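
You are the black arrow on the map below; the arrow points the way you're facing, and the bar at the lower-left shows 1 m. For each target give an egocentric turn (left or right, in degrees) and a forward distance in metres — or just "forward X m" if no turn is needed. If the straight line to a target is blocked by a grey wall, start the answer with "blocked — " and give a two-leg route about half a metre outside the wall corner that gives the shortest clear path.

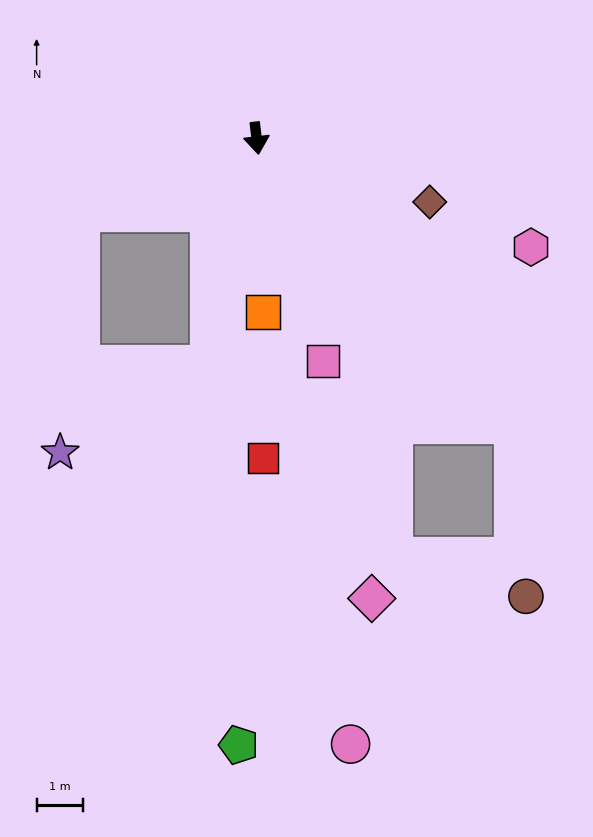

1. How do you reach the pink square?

turn left 10°, forward 5.0 m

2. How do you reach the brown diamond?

turn left 63°, forward 4.0 m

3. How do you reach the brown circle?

blocked — turn left 35°, forward 8.4 m, then turn right 38°, forward 3.7 m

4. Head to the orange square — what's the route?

turn right 4°, forward 3.8 m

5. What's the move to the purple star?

blocked — turn right 18°, forward 5.0 m, then turn right 48°, forward 3.8 m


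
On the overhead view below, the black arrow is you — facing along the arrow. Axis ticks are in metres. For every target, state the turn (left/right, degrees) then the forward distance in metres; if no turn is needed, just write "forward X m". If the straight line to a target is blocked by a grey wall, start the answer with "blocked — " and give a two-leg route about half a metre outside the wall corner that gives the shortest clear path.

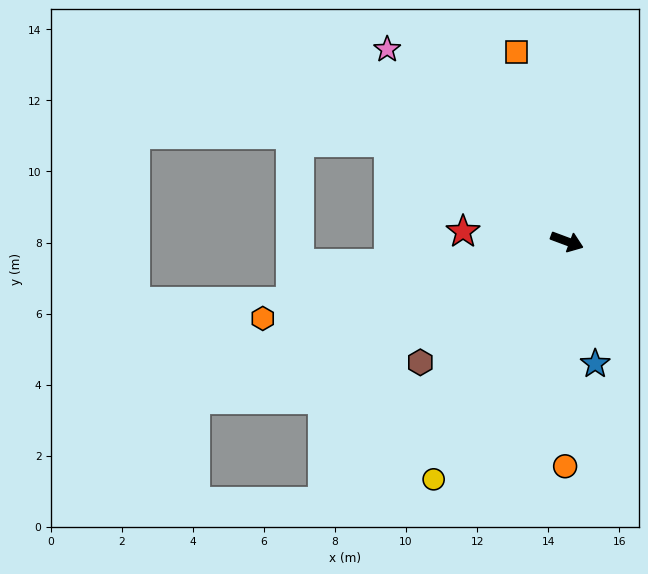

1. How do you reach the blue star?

turn right 57°, forward 3.5 m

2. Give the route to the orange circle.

turn right 70°, forward 6.3 m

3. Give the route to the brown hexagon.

turn right 120°, forward 5.4 m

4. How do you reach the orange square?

turn left 125°, forward 5.5 m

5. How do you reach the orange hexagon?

turn right 145°, forward 8.8 m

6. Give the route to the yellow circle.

turn right 99°, forward 7.7 m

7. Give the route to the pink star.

turn left 154°, forward 7.4 m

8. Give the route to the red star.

turn right 165°, forward 2.9 m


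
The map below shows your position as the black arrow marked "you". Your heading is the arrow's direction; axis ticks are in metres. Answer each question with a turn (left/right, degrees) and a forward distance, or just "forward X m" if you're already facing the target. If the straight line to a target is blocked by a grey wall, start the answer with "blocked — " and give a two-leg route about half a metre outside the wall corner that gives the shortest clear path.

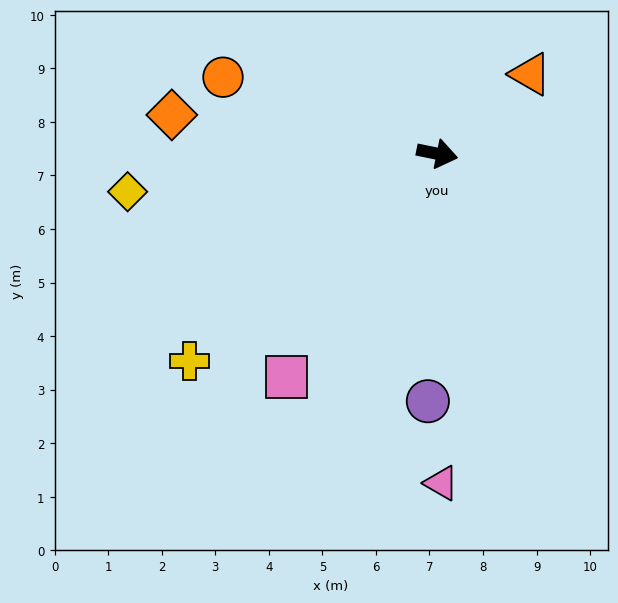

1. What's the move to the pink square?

turn right 113°, forward 5.0 m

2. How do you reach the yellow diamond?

turn right 162°, forward 5.8 m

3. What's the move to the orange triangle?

turn left 52°, forward 2.3 m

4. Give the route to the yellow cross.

turn right 129°, forward 6.0 m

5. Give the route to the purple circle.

turn right 81°, forward 4.6 m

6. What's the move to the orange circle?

turn left 172°, forward 4.2 m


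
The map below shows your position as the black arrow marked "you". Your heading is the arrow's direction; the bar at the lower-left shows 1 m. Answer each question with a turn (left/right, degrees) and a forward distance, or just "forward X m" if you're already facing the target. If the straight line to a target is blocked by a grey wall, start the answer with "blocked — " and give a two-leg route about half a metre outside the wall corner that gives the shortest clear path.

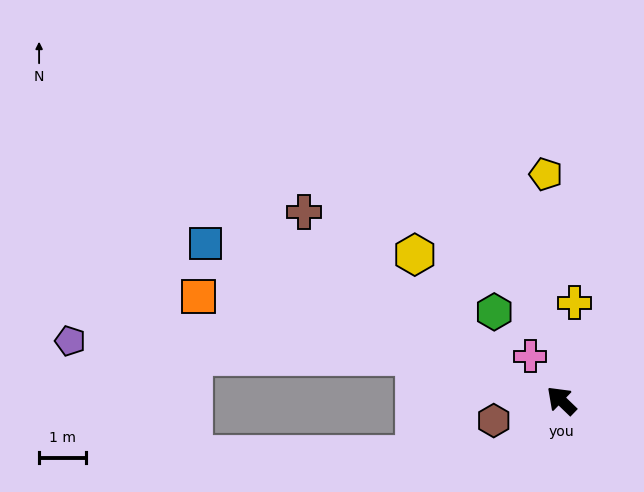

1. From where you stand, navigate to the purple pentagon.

blocked — turn left 27°, forward 3.3 m, then turn left 14°, forward 7.4 m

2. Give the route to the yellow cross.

turn right 54°, forward 2.1 m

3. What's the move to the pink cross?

turn right 11°, forward 1.2 m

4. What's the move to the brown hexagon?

turn left 60°, forward 1.5 m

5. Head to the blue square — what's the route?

turn left 20°, forward 8.3 m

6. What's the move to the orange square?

turn left 28°, forward 8.1 m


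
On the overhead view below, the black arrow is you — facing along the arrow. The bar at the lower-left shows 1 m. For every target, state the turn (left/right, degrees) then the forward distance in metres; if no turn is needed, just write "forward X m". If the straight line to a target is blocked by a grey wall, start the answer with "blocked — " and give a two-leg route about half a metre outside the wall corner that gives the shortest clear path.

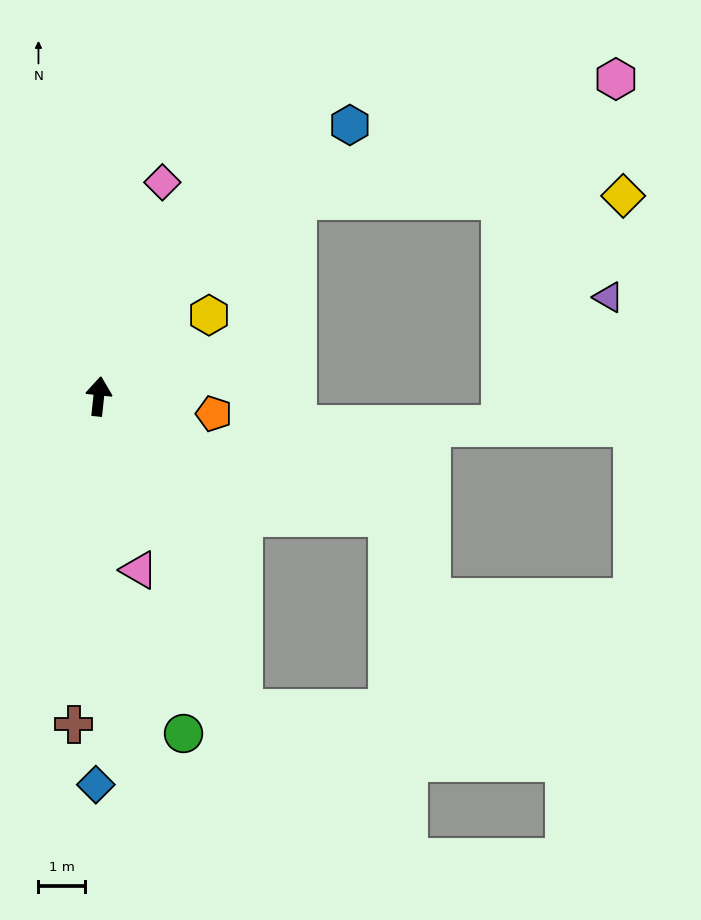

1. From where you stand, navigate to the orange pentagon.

turn right 92°, forward 2.5 m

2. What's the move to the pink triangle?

turn right 161°, forward 3.8 m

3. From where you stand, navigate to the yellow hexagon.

turn right 48°, forward 3.0 m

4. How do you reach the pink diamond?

turn right 10°, forward 4.8 m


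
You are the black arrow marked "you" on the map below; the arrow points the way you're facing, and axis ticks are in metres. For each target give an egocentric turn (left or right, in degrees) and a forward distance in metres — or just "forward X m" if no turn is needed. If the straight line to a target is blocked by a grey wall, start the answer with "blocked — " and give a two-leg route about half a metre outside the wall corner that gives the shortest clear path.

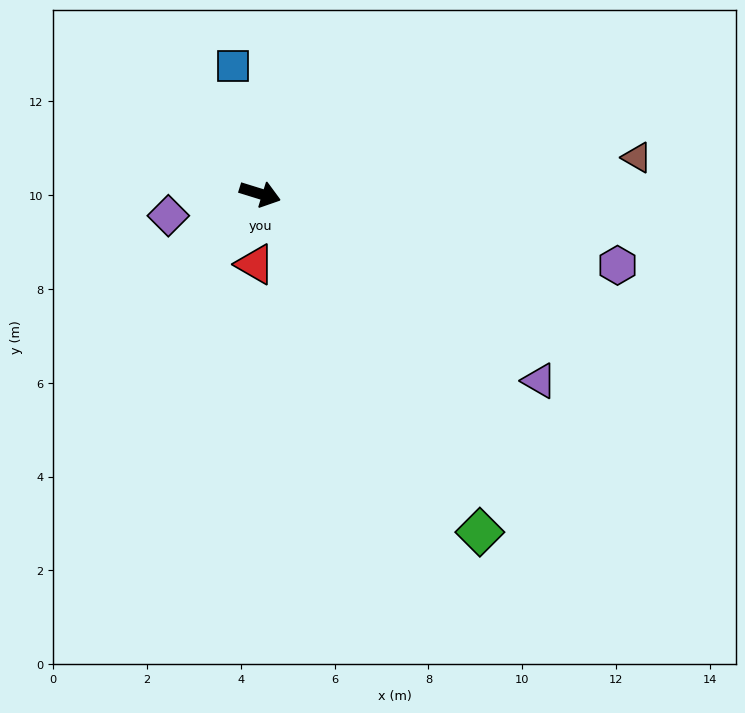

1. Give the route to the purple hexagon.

turn left 6°, forward 7.8 m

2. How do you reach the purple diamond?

turn right 149°, forward 2.0 m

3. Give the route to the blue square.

turn left 119°, forward 2.8 m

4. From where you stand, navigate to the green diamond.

turn right 40°, forward 8.6 m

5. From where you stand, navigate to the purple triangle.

turn right 17°, forward 7.2 m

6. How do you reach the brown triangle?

turn left 23°, forward 8.1 m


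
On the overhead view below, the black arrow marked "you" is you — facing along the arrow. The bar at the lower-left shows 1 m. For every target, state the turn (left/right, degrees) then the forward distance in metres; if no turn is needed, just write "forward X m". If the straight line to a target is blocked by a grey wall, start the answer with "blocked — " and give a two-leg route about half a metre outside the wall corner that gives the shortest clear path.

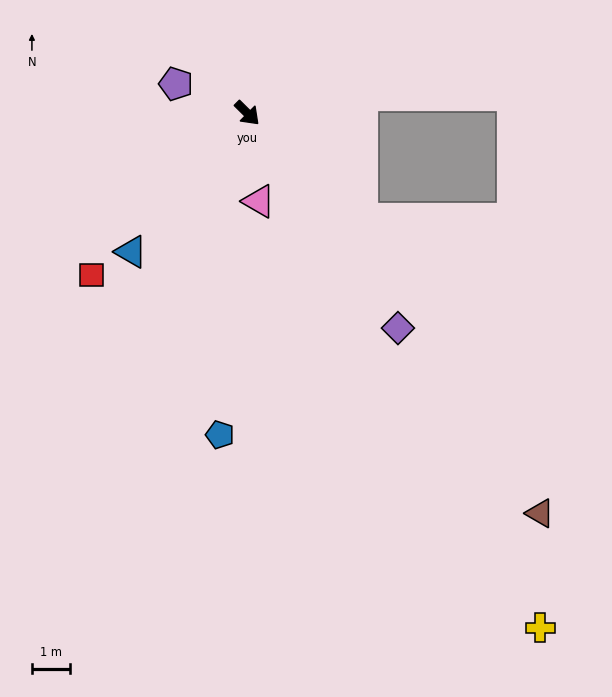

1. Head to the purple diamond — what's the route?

turn right 10°, forward 6.9 m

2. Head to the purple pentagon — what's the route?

turn right 158°, forward 2.0 m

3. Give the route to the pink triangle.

turn right 38°, forward 2.3 m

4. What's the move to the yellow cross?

turn right 16°, forward 15.7 m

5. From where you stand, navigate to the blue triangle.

turn right 85°, forward 4.8 m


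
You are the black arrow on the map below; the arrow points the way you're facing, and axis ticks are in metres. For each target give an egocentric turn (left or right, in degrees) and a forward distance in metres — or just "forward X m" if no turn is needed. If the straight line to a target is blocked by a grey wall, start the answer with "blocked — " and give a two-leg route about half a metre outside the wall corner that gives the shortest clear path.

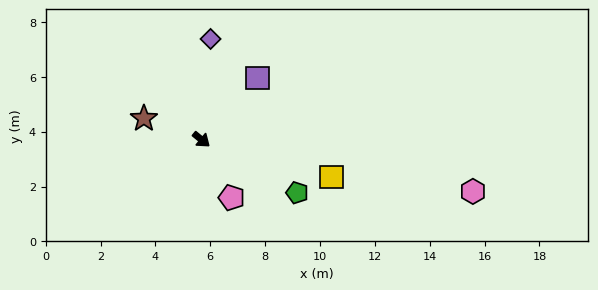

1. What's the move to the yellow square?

turn left 23°, forward 4.9 m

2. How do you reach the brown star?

turn right 161°, forward 2.2 m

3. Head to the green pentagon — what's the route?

turn left 10°, forward 4.0 m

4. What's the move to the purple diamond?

turn left 124°, forward 3.7 m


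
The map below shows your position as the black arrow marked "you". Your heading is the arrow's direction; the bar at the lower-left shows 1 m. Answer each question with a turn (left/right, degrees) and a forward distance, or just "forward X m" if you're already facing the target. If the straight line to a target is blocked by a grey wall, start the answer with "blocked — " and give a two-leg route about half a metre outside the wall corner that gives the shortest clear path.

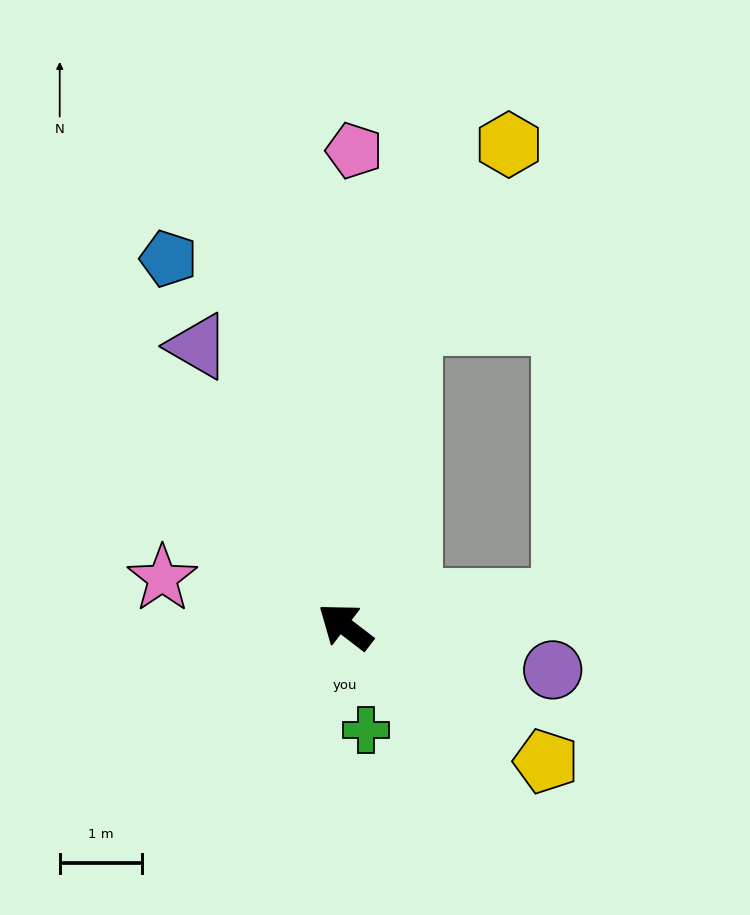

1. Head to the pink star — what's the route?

turn left 23°, forward 2.3 m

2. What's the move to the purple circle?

turn right 154°, forward 2.6 m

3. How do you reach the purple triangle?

turn right 25°, forward 3.9 m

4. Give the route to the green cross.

turn left 139°, forward 1.3 m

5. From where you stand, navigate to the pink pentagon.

turn right 54°, forward 5.8 m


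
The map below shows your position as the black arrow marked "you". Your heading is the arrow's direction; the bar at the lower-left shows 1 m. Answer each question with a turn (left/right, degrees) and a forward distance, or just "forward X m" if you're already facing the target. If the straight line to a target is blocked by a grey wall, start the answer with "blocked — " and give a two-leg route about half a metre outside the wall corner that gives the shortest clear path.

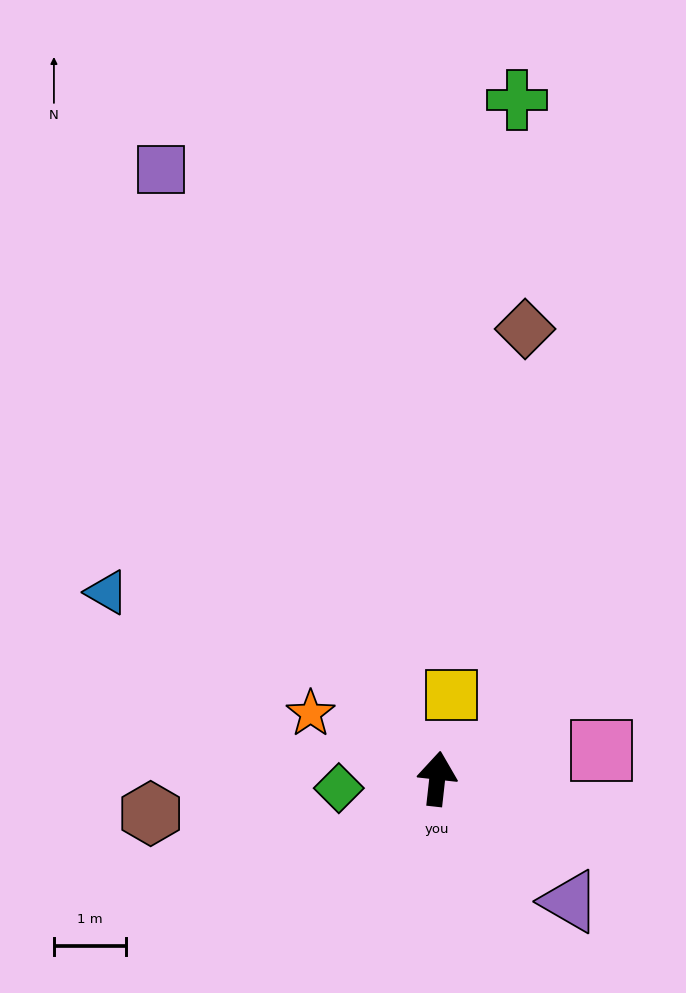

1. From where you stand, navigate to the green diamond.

turn left 102°, forward 1.4 m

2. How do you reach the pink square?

turn right 74°, forward 2.3 m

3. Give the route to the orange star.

turn left 69°, forward 2.0 m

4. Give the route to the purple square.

turn left 31°, forward 9.3 m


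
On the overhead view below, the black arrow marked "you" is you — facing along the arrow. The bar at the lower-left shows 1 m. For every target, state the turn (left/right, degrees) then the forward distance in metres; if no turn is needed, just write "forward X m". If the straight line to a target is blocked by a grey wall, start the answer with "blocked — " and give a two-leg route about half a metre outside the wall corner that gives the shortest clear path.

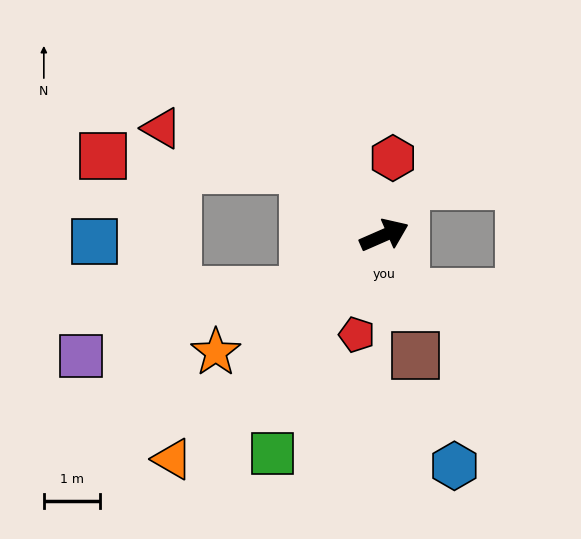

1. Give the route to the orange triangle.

turn right 157°, forward 5.5 m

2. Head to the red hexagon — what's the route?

turn left 60°, forward 1.4 m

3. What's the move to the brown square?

turn right 99°, forward 2.2 m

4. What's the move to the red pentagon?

turn right 129°, forward 1.8 m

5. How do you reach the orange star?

turn right 169°, forward 3.6 m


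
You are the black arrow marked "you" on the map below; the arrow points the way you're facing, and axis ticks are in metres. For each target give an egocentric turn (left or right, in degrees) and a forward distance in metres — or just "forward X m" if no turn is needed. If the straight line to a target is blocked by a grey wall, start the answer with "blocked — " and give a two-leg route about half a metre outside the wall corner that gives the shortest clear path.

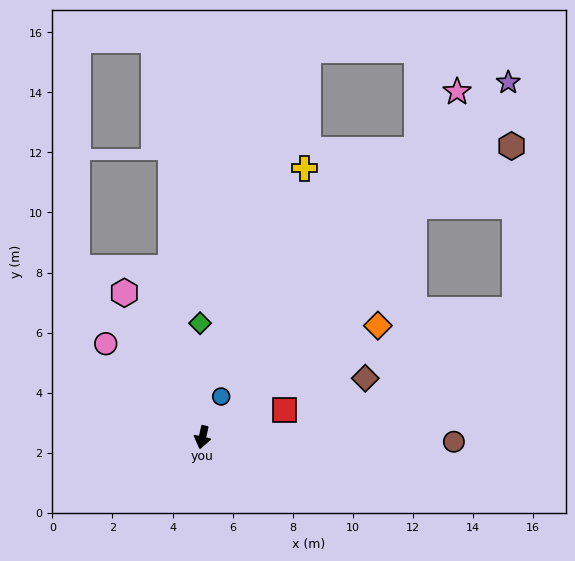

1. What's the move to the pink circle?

turn right 121°, forward 4.5 m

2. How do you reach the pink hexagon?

turn right 139°, forward 5.5 m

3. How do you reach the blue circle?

turn left 168°, forward 1.5 m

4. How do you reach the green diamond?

turn right 166°, forward 3.8 m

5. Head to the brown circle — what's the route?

turn left 102°, forward 8.4 m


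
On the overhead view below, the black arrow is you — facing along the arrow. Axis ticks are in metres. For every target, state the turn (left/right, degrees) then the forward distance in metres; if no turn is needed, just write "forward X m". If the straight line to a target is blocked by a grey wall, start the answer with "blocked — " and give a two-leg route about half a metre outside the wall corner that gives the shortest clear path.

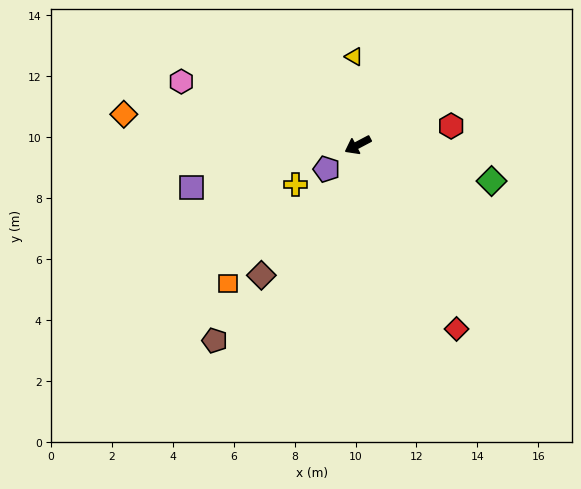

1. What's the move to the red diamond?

turn left 90°, forward 6.9 m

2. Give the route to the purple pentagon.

turn left 10°, forward 1.3 m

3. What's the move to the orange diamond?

turn right 35°, forward 7.8 m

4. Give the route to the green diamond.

turn left 137°, forward 4.6 m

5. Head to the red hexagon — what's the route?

turn left 164°, forward 3.1 m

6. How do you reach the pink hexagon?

turn right 48°, forward 6.2 m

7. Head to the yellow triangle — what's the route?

turn right 115°, forward 2.9 m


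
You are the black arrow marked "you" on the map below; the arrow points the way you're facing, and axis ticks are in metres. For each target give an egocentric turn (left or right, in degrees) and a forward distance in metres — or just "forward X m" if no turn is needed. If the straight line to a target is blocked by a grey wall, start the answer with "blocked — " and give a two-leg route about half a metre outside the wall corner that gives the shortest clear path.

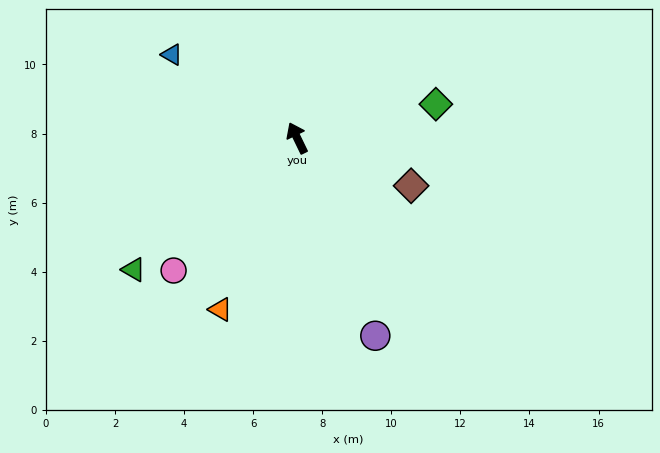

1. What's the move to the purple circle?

turn left 176°, forward 6.2 m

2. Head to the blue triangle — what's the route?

turn left 31°, forward 4.4 m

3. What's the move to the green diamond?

turn right 102°, forward 4.1 m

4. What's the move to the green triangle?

turn left 103°, forward 6.1 m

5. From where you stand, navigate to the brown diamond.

turn right 139°, forward 3.6 m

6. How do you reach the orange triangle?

turn left 130°, forward 5.4 m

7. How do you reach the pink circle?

turn left 111°, forward 5.2 m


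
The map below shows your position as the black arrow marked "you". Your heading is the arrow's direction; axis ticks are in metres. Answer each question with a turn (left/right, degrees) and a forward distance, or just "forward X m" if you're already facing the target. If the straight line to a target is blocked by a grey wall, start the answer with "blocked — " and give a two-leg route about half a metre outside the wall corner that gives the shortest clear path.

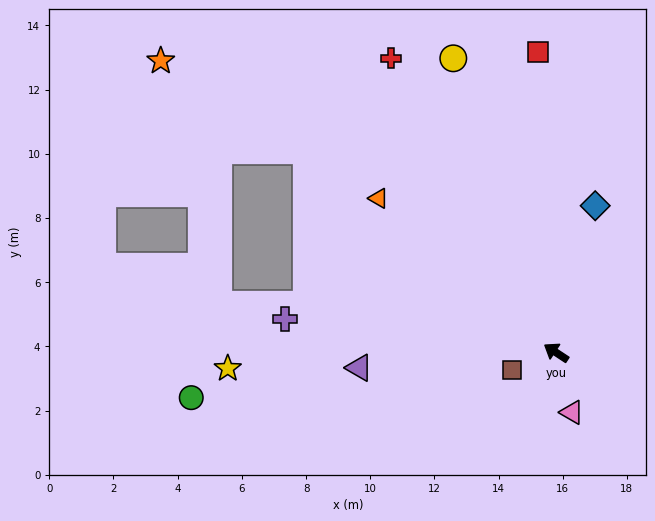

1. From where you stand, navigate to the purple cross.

turn left 26°, forward 8.5 m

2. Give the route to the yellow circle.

turn right 37°, forward 9.7 m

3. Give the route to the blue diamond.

turn right 72°, forward 4.7 m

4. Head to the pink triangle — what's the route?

turn left 138°, forward 1.9 m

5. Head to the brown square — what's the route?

turn left 55°, forward 1.5 m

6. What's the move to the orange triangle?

turn right 8°, forward 7.3 m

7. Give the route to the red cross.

turn right 27°, forward 10.5 m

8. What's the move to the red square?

turn right 53°, forward 9.4 m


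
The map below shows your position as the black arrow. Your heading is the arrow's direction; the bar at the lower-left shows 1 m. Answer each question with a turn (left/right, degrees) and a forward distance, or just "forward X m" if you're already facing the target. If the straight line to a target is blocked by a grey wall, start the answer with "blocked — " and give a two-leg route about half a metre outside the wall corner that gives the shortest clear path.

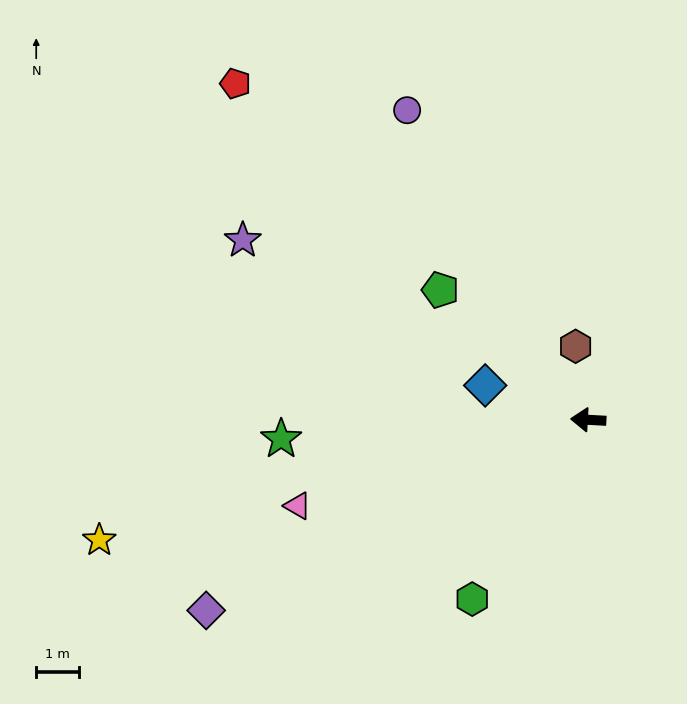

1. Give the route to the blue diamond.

turn right 15°, forward 2.5 m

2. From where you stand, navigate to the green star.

turn left 7°, forward 7.1 m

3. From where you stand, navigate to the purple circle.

turn right 57°, forward 8.3 m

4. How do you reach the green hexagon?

turn left 60°, forward 4.9 m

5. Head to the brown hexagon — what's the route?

turn right 77°, forward 1.7 m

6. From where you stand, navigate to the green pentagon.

turn right 38°, forward 4.6 m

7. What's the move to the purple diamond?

turn left 30°, forward 9.9 m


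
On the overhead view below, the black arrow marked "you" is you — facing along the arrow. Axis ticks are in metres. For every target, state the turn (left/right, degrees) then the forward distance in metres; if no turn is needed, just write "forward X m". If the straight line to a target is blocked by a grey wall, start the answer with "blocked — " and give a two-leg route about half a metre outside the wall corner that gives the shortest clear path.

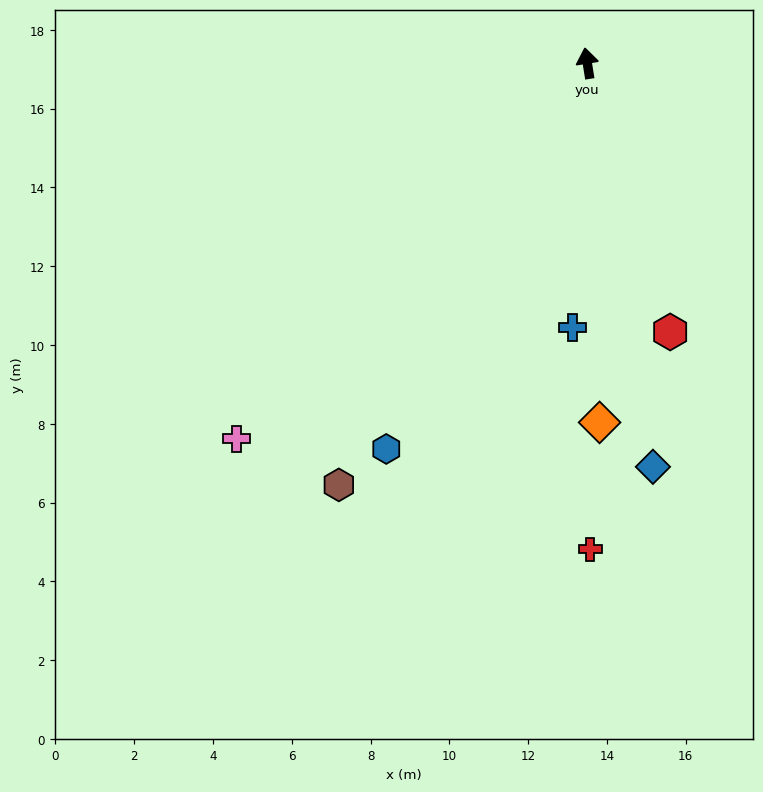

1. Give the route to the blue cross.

turn left 168°, forward 6.7 m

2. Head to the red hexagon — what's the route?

turn right 172°, forward 7.1 m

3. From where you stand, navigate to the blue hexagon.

turn left 143°, forward 11.0 m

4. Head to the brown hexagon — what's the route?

turn left 140°, forward 12.4 m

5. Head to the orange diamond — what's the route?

turn left 173°, forward 9.1 m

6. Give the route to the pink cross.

turn left 128°, forward 13.0 m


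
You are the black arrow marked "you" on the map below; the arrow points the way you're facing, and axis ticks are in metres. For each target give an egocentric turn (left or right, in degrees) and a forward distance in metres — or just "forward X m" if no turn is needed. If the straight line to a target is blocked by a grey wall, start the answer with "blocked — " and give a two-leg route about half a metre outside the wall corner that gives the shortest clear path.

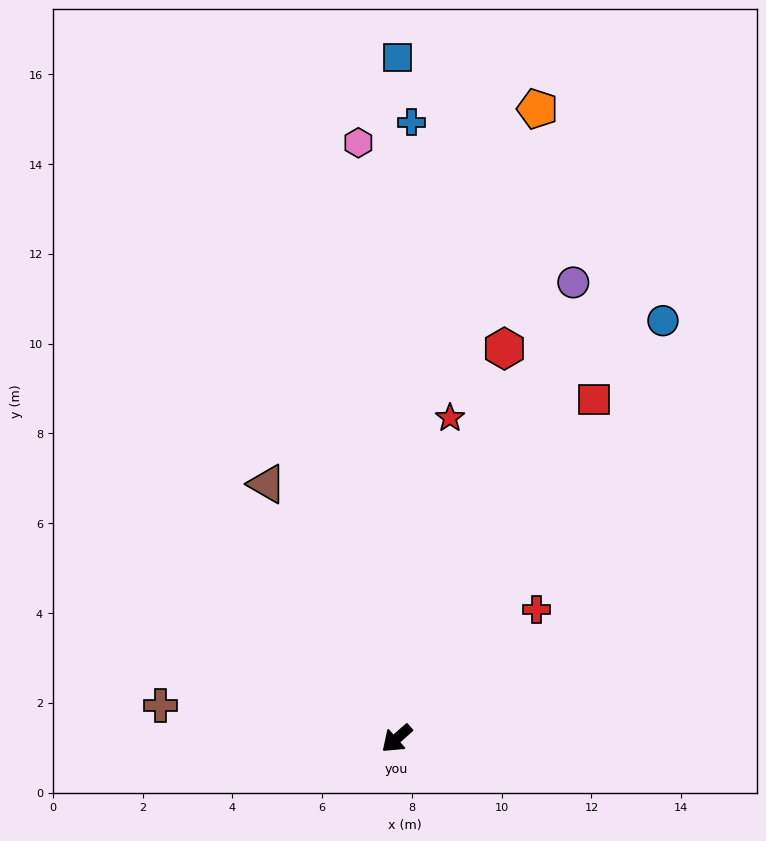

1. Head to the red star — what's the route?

turn right 141°, forward 7.2 m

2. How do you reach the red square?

turn right 162°, forward 8.7 m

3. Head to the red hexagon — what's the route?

turn right 147°, forward 9.0 m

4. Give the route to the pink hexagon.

turn right 128°, forward 13.3 m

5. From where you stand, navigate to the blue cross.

turn right 133°, forward 13.7 m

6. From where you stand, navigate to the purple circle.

turn right 153°, forward 10.9 m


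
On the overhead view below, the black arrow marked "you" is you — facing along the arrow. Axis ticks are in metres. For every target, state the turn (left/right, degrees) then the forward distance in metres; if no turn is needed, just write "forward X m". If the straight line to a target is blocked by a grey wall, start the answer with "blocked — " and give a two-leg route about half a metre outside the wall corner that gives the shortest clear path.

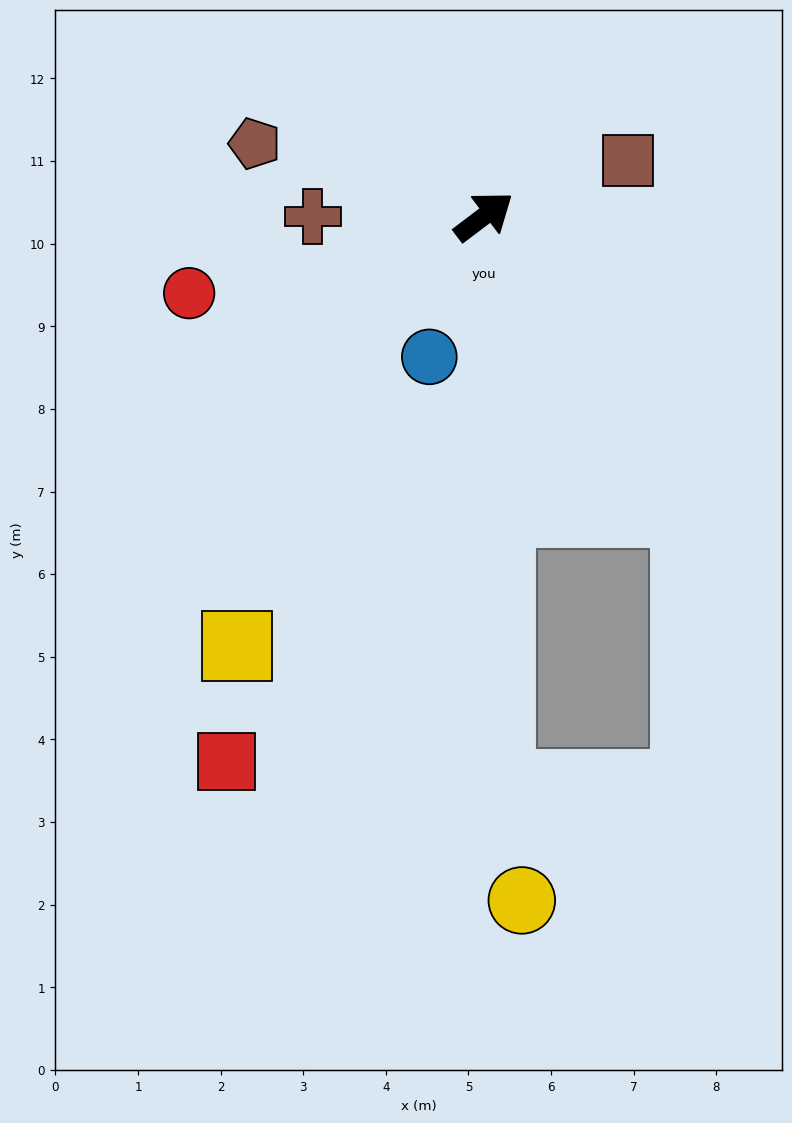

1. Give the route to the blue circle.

turn right 148°, forward 1.8 m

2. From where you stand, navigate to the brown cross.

turn left 143°, forward 2.1 m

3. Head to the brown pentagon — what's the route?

turn left 125°, forward 2.9 m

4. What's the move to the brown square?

turn right 16°, forward 1.9 m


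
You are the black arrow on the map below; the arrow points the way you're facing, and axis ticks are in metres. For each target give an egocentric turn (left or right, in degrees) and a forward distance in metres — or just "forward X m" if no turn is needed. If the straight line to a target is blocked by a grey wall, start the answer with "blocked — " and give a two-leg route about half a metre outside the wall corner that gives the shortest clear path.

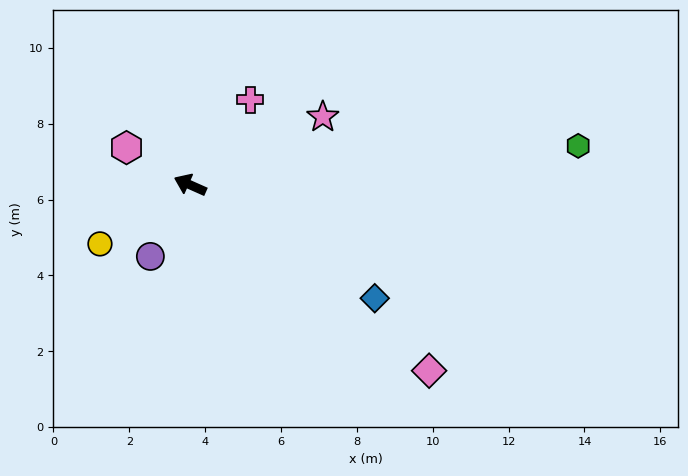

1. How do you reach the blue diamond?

turn left 172°, forward 5.7 m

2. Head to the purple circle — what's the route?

turn left 85°, forward 2.2 m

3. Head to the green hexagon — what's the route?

turn right 150°, forward 10.3 m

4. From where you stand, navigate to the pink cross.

turn right 101°, forward 2.7 m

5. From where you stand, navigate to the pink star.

turn right 129°, forward 3.9 m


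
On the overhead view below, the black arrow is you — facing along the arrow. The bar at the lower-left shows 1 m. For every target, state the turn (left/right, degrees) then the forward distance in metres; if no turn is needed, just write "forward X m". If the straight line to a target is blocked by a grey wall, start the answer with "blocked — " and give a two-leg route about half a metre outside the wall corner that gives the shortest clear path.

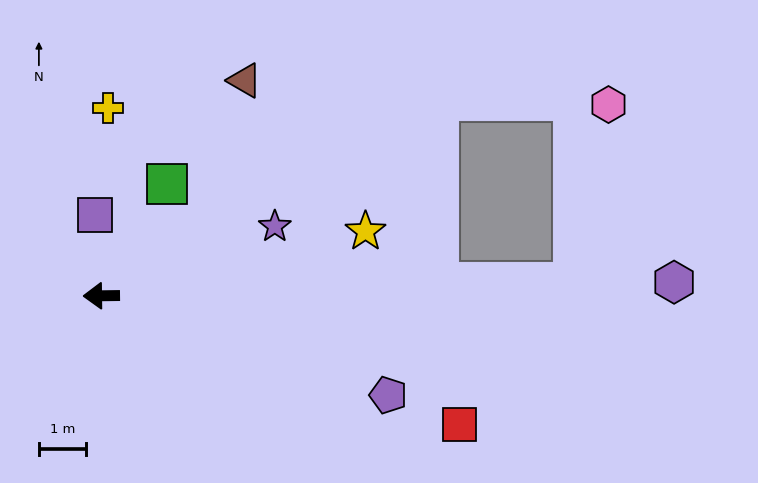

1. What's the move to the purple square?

turn right 86°, forward 1.7 m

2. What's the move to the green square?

turn right 121°, forward 2.7 m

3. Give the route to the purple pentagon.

turn left 160°, forward 6.4 m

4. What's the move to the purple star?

turn right 159°, forward 4.0 m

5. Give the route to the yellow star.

turn right 167°, forward 5.8 m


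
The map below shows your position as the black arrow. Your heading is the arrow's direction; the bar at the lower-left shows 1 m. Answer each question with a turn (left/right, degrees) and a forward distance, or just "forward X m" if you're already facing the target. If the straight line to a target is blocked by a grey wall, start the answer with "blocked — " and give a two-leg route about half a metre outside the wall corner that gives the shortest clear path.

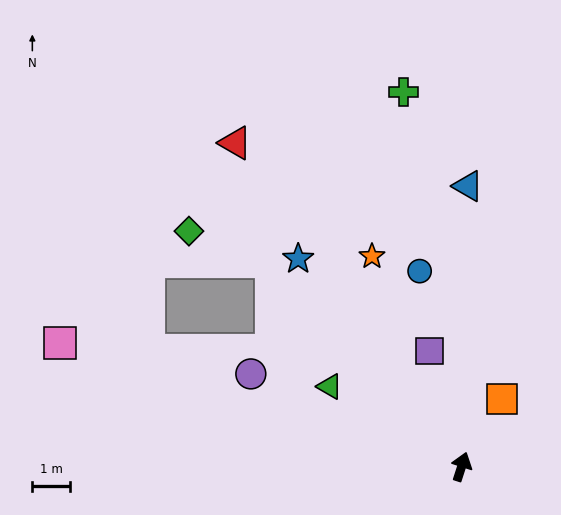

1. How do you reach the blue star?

turn left 56°, forward 6.9 m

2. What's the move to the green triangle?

turn left 77°, forward 4.1 m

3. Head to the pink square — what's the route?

turn left 91°, forward 11.0 m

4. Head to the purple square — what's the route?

turn left 33°, forward 3.2 m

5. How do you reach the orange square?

turn right 13°, forward 2.1 m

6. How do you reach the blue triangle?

turn left 17°, forward 7.4 m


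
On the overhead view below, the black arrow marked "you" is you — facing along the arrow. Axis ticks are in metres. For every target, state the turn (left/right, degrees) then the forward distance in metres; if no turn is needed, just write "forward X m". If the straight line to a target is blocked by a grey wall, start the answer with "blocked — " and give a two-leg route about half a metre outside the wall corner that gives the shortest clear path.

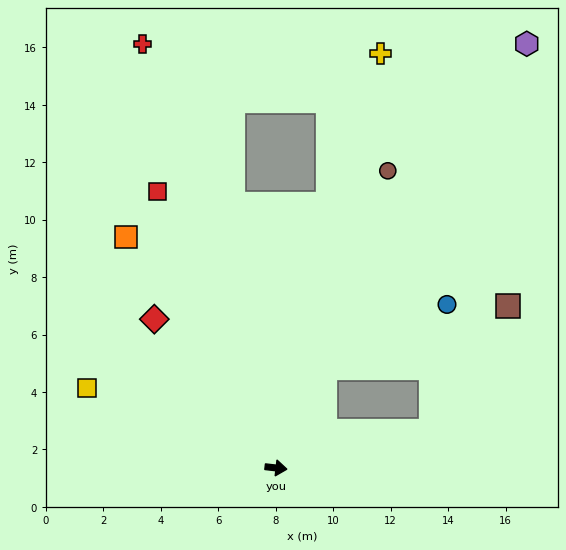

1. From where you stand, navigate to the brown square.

blocked — turn left 70°, forward 3.9 m, then turn right 45°, forward 6.7 m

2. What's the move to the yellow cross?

turn left 82°, forward 14.9 m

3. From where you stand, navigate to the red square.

turn left 120°, forward 10.5 m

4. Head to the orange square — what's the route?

turn left 130°, forward 9.6 m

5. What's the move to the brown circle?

turn left 76°, forward 11.1 m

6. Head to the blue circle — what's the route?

blocked — turn left 70°, forward 3.9 m, then turn right 36°, forward 4.8 m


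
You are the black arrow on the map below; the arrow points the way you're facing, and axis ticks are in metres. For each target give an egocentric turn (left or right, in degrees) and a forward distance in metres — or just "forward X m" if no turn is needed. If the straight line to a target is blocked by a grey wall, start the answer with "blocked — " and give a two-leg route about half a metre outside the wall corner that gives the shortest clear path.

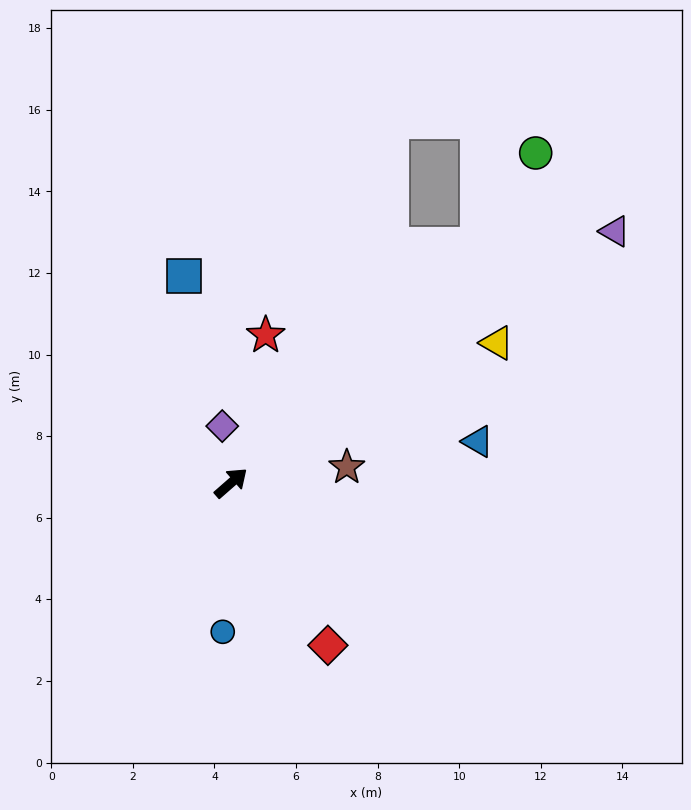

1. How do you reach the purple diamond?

turn left 58°, forward 1.4 m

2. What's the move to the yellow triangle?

turn right 13°, forward 7.4 m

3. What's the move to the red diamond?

turn right 100°, forward 4.6 m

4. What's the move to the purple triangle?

turn right 8°, forward 11.2 m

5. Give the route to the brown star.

turn right 33°, forward 2.9 m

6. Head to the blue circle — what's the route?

turn right 134°, forward 3.7 m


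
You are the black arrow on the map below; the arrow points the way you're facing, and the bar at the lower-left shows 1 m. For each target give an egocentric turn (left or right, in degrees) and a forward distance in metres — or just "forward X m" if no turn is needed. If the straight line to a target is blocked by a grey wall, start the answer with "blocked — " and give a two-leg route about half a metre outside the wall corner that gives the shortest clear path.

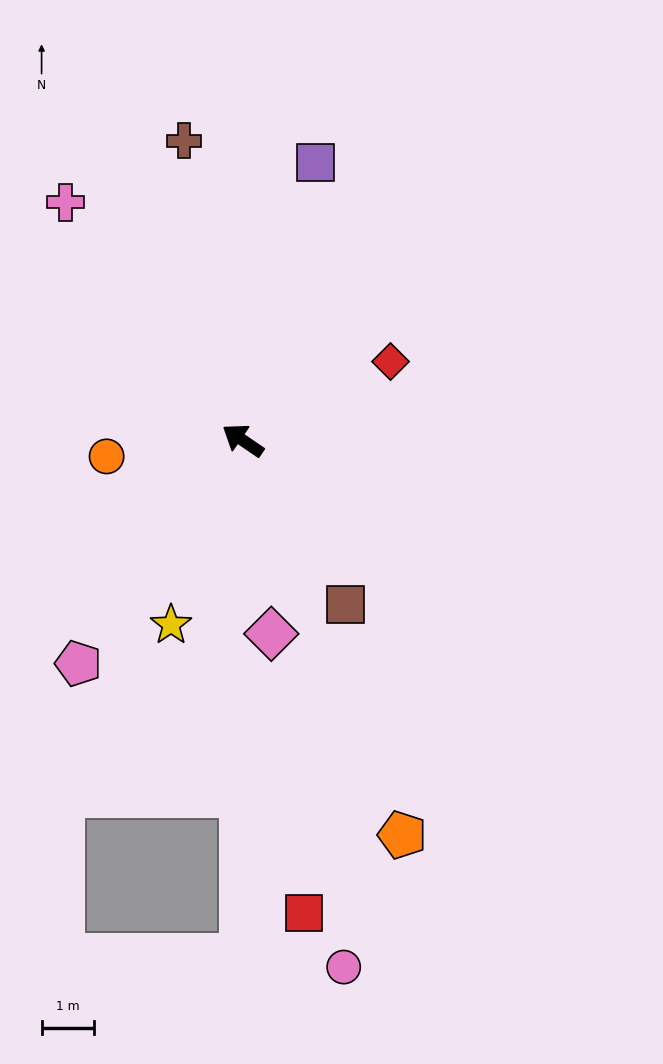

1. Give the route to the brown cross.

turn right 45°, forward 5.8 m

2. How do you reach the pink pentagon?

turn left 88°, forward 5.2 m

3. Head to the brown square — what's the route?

turn left 156°, forward 3.7 m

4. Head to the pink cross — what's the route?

turn right 19°, forward 5.6 m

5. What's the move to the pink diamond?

turn left 133°, forward 3.7 m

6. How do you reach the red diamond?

turn right 118°, forward 3.2 m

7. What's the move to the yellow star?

turn left 103°, forward 3.7 m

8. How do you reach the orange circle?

turn left 41°, forward 2.6 m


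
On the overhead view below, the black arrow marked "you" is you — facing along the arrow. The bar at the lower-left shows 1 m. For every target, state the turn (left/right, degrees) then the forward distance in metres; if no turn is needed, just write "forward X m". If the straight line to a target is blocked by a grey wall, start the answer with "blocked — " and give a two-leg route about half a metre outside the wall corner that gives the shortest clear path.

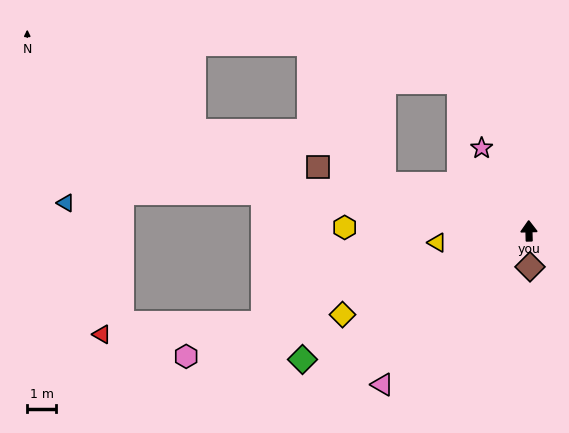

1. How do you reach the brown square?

turn left 72°, forward 7.7 m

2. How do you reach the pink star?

turn left 28°, forward 3.3 m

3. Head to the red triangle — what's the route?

blocked — turn left 108°, forward 9.8 m, then turn right 16°, forward 5.6 m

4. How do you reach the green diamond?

turn left 118°, forward 9.0 m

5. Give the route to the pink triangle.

turn left 135°, forward 7.4 m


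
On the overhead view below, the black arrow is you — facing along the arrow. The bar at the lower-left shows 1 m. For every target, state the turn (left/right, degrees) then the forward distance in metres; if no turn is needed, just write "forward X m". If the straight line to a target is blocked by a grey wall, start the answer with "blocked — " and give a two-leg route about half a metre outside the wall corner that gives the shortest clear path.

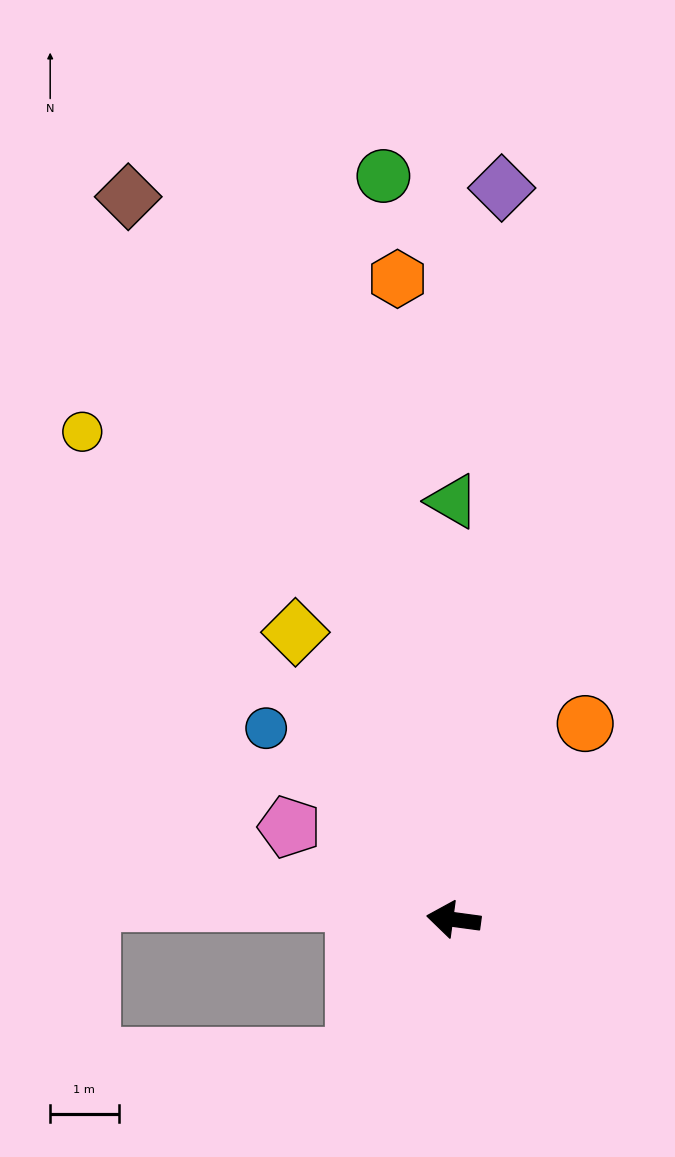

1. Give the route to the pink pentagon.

turn right 22°, forward 2.8 m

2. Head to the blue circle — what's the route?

turn right 38°, forward 3.9 m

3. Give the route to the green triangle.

turn right 82°, forward 6.1 m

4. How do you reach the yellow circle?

turn right 45°, forward 9.0 m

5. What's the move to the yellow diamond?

turn right 53°, forward 4.8 m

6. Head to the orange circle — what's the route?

turn right 116°, forward 3.4 m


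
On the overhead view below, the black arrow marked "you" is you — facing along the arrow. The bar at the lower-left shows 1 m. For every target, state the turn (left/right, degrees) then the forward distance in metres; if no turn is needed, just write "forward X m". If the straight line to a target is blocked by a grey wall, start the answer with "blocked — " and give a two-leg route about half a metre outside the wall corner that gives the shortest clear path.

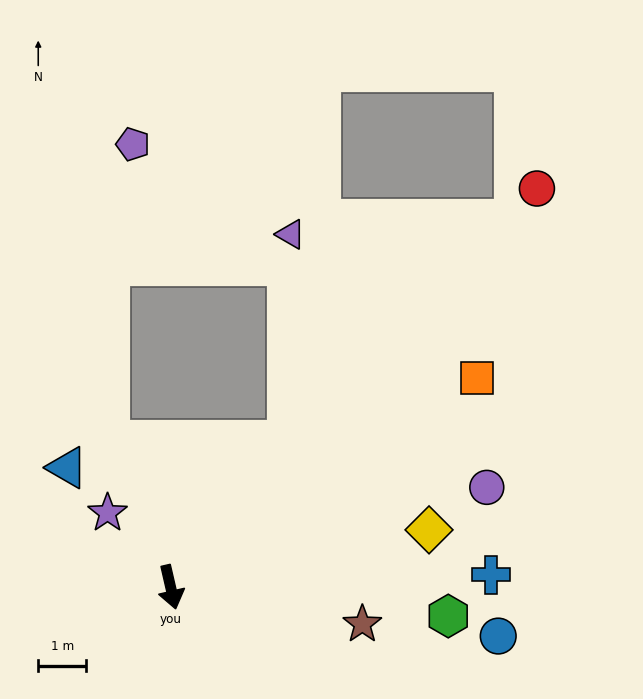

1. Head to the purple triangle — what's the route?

blocked — turn left 128°, forward 3.9 m, then turn left 38°, forward 4.3 m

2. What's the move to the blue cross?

turn left 79°, forward 6.7 m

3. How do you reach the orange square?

turn left 111°, forward 7.8 m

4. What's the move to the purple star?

turn right 153°, forward 2.0 m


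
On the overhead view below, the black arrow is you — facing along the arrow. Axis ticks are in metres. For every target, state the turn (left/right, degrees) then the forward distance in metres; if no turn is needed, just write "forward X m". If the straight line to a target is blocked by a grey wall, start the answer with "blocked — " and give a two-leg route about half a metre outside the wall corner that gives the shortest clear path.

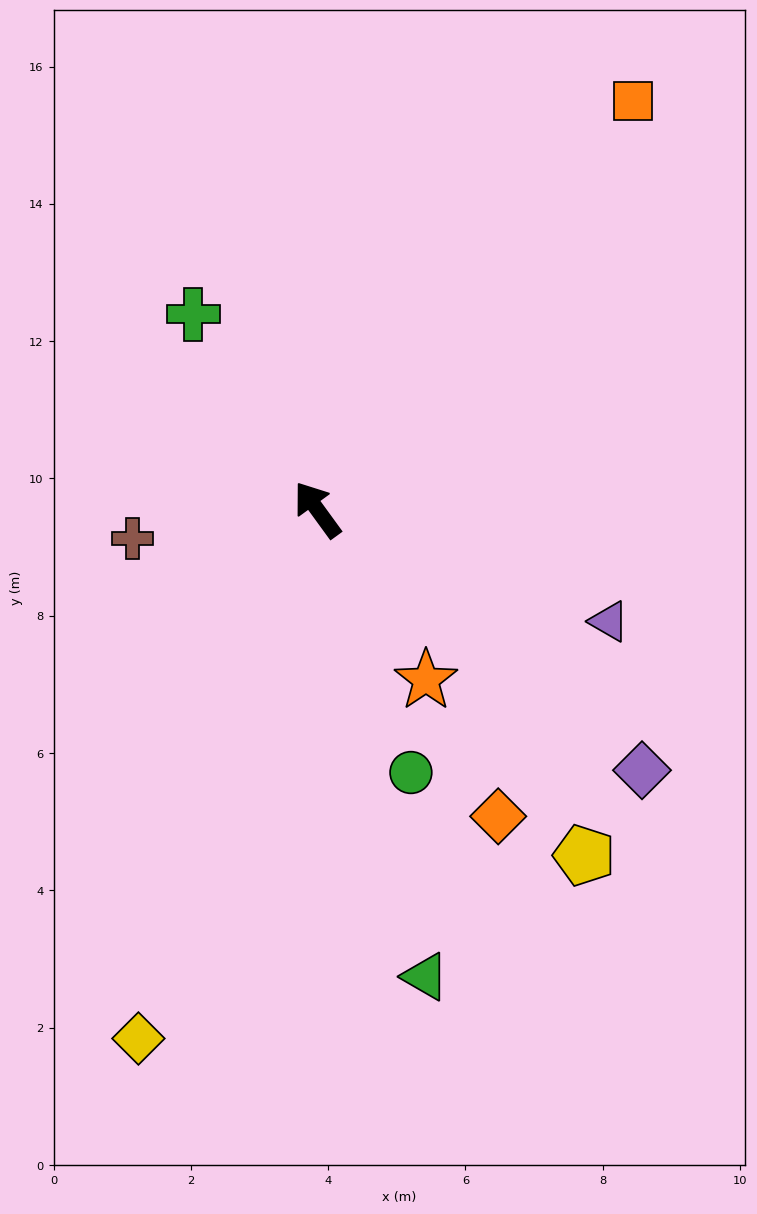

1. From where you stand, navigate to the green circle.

turn left 164°, forward 4.1 m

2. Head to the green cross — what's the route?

turn right 4°, forward 3.4 m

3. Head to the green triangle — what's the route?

turn left 157°, forward 7.0 m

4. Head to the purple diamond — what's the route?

turn right 165°, forward 6.1 m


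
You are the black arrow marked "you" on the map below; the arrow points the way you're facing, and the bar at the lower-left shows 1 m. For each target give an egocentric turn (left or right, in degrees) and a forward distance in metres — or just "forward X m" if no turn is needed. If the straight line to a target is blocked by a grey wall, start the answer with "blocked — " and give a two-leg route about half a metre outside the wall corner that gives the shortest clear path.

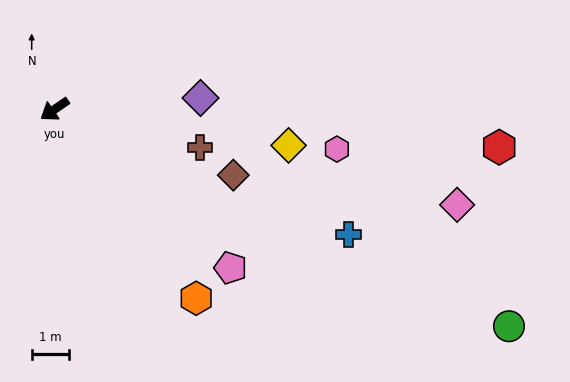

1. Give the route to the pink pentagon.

turn left 104°, forward 6.3 m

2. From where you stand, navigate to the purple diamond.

turn left 150°, forward 3.9 m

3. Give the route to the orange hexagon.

turn left 92°, forward 6.3 m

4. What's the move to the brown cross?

turn left 131°, forward 4.0 m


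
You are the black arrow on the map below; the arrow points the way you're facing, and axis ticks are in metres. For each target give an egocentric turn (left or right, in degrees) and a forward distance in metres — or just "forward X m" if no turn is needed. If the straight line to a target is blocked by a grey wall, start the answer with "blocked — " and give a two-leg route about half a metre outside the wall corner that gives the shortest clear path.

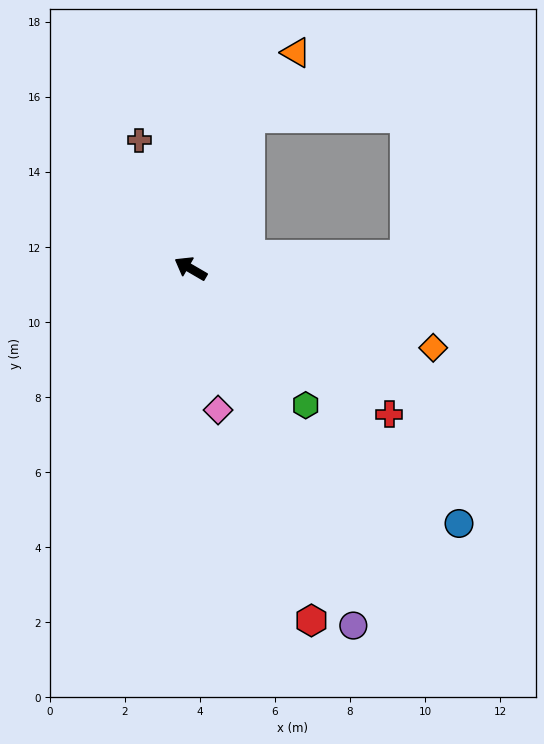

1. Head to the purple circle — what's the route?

turn left 145°, forward 10.5 m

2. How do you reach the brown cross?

turn right 38°, forward 3.7 m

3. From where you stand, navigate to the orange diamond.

turn right 168°, forward 6.8 m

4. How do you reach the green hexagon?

turn left 160°, forward 4.8 m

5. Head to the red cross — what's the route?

turn left 174°, forward 6.6 m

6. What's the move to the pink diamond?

turn left 131°, forward 3.8 m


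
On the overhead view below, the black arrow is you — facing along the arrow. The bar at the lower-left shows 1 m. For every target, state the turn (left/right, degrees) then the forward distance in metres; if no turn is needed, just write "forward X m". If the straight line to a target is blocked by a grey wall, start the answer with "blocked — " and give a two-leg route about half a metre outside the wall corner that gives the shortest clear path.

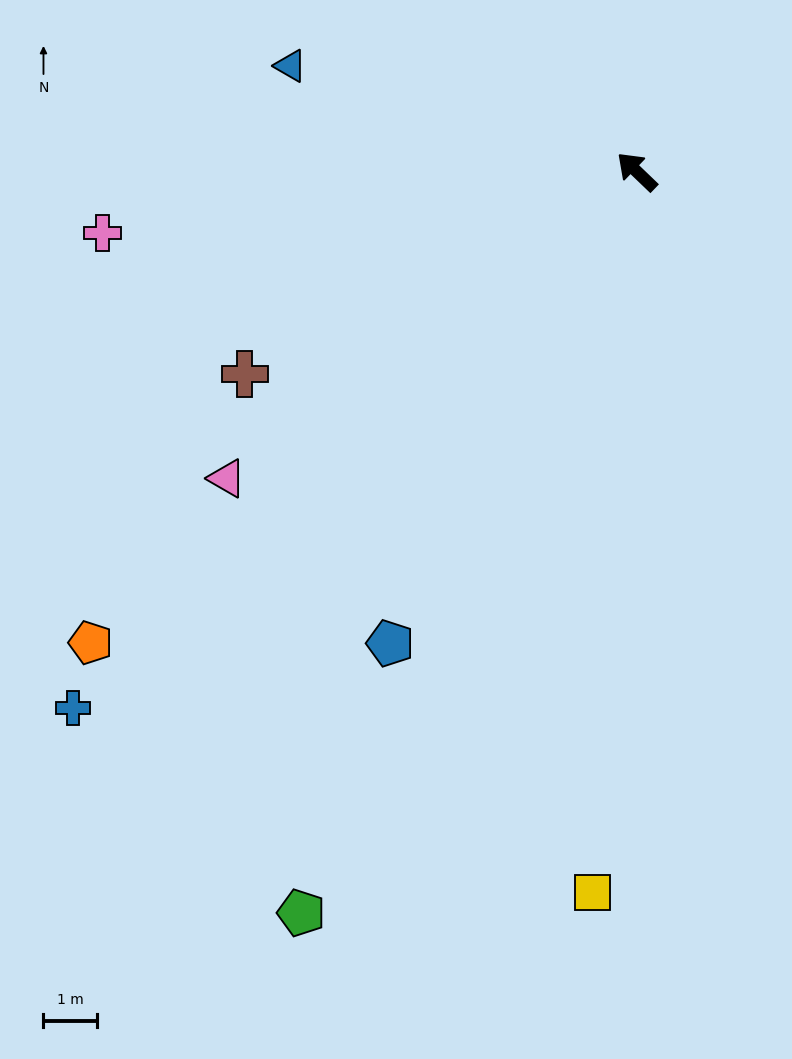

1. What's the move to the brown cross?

turn left 71°, forward 8.2 m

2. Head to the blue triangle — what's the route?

turn left 27°, forward 6.7 m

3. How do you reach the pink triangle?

turn left 81°, forward 9.5 m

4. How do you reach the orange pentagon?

turn left 85°, forward 13.4 m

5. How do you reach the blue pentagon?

turn left 106°, forward 9.9 m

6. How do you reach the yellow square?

turn left 130°, forward 13.4 m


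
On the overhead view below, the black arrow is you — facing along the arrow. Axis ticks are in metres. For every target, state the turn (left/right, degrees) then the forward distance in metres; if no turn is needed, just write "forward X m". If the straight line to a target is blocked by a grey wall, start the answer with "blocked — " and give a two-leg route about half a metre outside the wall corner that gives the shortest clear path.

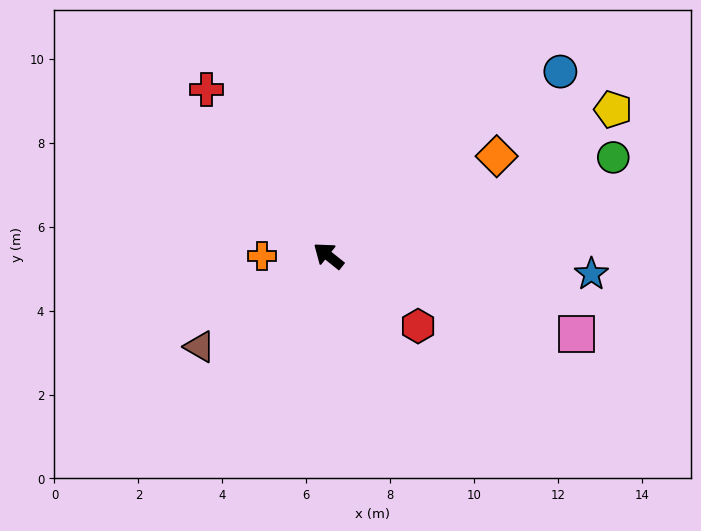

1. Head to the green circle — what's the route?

turn right 122°, forward 7.2 m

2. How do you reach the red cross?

turn right 15°, forward 4.9 m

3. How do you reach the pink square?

turn right 159°, forward 6.2 m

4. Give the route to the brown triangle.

turn left 74°, forward 3.8 m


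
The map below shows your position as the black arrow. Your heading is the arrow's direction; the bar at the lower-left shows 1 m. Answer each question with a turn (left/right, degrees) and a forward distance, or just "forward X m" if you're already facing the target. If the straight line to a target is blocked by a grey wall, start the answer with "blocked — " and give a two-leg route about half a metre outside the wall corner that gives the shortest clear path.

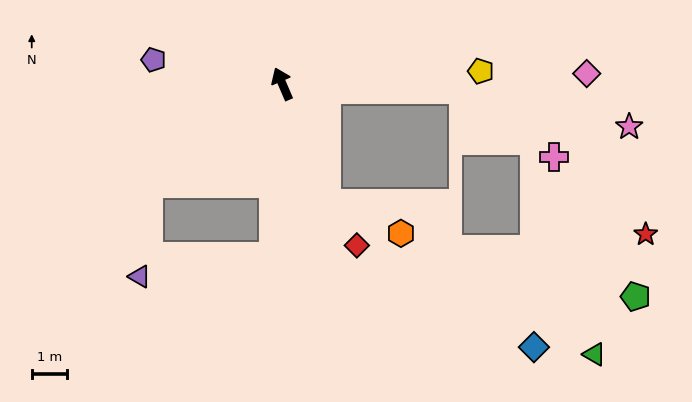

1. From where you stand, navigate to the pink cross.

blocked — turn right 115°, forward 5.1 m, then turn right 35°, forward 3.2 m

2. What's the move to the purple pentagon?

turn left 56°, forward 3.7 m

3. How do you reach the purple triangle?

blocked — turn left 103°, forward 4.7 m, then turn left 49°, forward 2.7 m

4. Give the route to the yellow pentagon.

turn right 110°, forward 5.6 m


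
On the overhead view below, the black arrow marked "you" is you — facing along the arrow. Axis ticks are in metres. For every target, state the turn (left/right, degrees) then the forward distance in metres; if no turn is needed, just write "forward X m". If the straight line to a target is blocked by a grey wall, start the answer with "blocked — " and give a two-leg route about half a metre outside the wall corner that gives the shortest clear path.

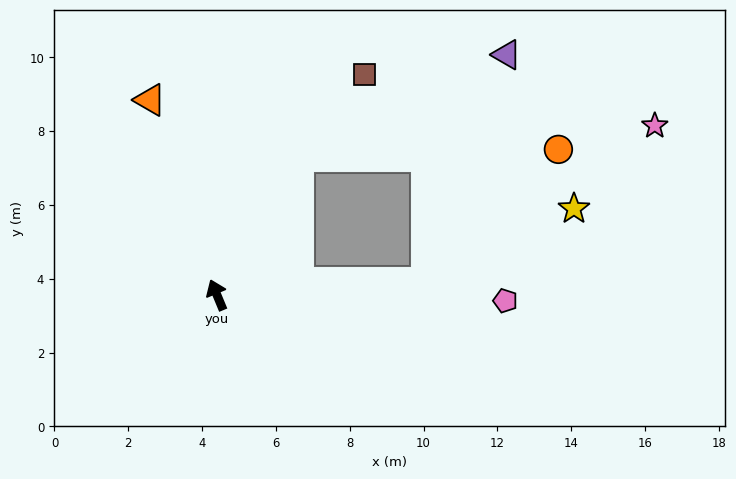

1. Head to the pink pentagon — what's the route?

turn right 114°, forward 7.8 m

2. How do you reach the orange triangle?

turn right 4°, forward 5.6 m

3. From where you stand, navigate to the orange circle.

blocked — turn right 109°, forward 5.7 m, then turn left 42°, forward 5.1 m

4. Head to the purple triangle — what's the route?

blocked — turn right 53°, forward 4.4 m, then turn right 33°, forward 6.3 m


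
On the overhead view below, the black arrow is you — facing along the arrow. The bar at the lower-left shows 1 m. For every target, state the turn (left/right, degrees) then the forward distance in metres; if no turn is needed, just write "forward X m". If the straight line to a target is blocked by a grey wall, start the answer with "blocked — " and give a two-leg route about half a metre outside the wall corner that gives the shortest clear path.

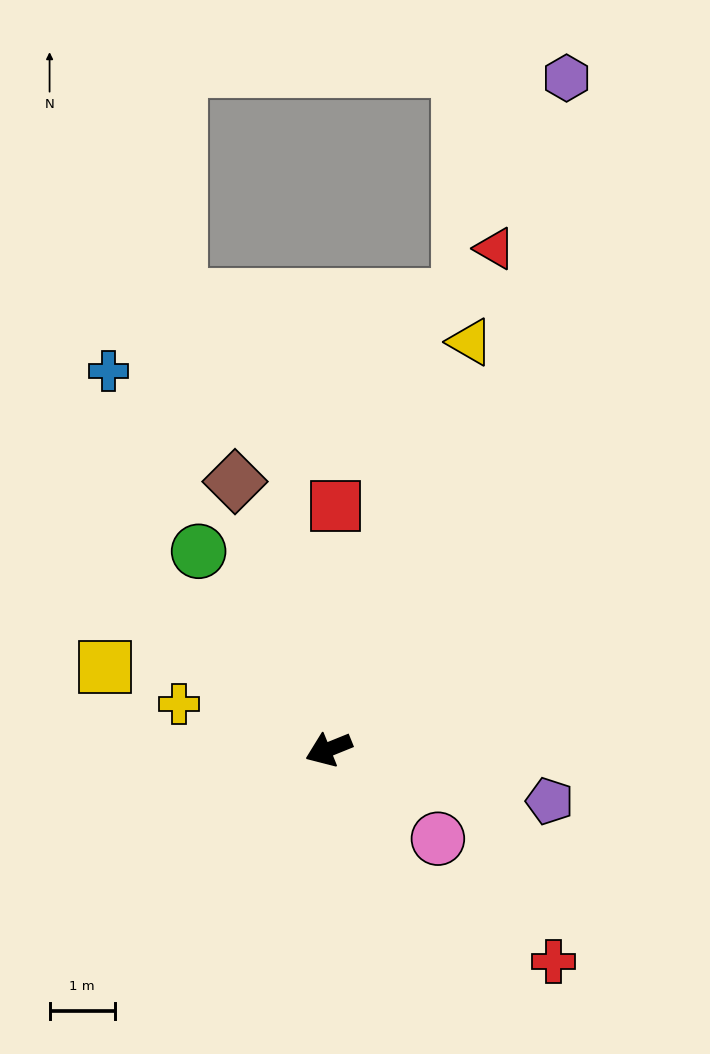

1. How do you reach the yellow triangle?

turn right 131°, forward 6.6 m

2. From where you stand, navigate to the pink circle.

turn left 119°, forward 2.2 m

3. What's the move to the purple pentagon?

turn left 145°, forward 3.5 m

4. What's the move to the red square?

turn right 114°, forward 3.7 m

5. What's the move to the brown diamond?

turn right 93°, forward 4.4 m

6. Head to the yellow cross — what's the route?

turn right 39°, forward 2.4 m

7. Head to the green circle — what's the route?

turn right 79°, forward 3.6 m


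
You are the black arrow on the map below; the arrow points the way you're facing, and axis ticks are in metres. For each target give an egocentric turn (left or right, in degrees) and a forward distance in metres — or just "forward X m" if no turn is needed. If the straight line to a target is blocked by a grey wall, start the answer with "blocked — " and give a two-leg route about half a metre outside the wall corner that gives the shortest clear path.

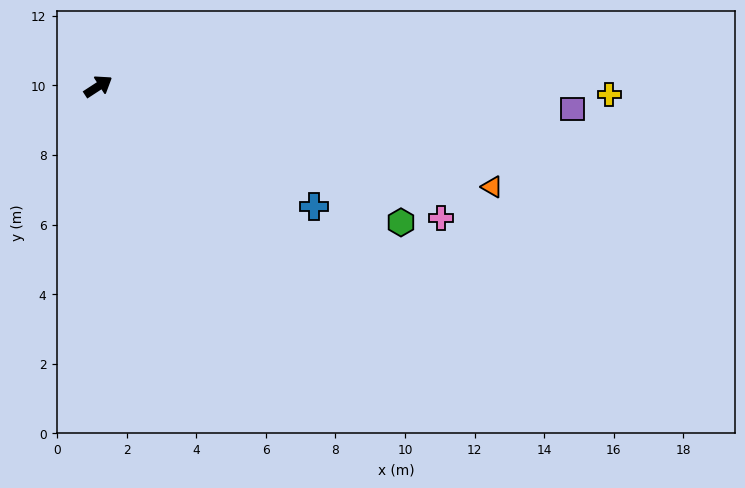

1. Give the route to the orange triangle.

turn right 47°, forward 11.7 m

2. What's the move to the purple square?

turn right 36°, forward 13.6 m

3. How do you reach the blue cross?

turn right 62°, forward 7.1 m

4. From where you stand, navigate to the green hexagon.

turn right 57°, forward 9.5 m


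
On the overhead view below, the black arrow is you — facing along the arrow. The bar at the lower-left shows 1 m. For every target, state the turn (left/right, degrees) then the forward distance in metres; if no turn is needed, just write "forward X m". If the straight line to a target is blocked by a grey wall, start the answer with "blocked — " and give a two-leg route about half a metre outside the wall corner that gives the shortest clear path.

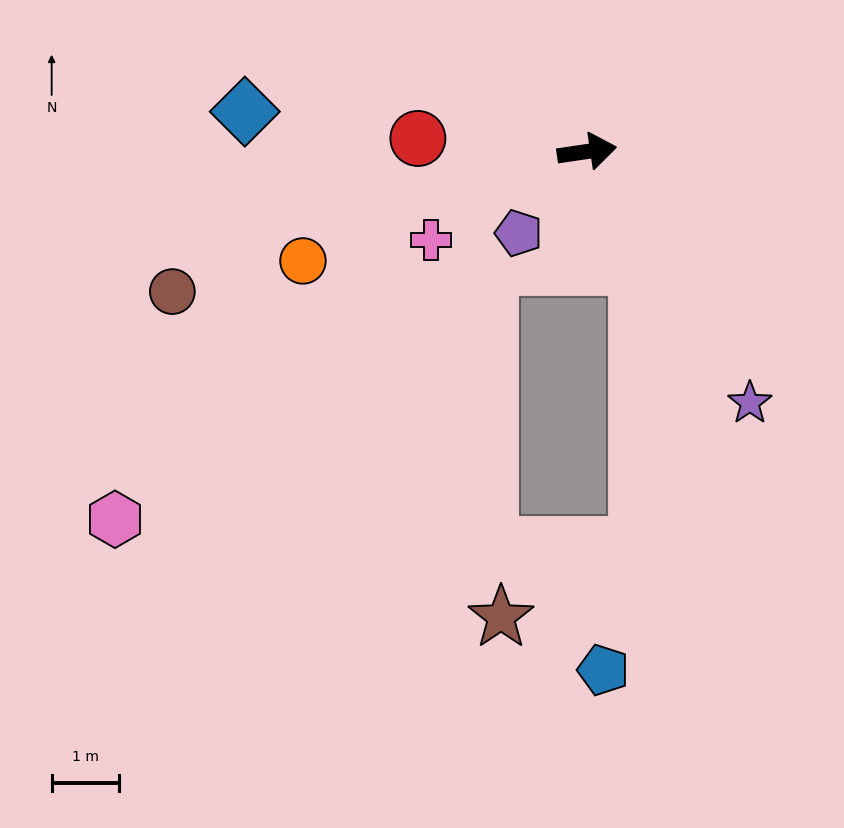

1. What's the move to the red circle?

turn left 167°, forward 2.5 m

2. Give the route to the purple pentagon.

turn right 138°, forward 1.6 m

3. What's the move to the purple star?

turn right 65°, forward 4.4 m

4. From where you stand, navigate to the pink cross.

turn right 159°, forward 2.7 m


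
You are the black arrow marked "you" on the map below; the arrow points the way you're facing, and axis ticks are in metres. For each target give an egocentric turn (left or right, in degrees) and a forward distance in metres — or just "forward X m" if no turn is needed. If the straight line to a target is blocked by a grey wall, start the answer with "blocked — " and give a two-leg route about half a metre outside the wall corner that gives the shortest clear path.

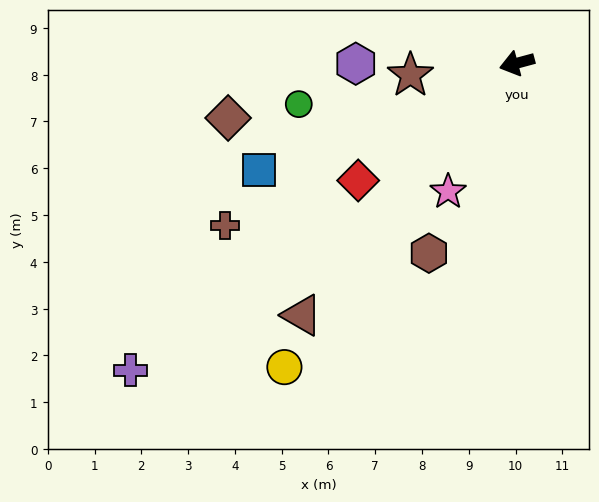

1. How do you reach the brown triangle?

turn left 34°, forward 7.1 m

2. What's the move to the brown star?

turn right 9°, forward 2.3 m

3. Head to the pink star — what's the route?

turn left 47°, forward 3.1 m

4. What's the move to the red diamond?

turn left 21°, forward 4.2 m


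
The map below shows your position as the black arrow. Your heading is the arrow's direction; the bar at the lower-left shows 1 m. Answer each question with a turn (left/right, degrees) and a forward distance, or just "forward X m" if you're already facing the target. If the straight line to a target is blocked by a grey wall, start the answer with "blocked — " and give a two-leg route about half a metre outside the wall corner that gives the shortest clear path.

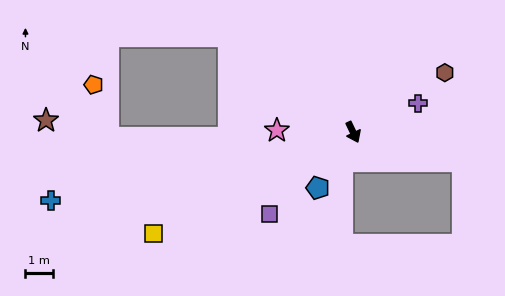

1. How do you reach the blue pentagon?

turn right 58°, forward 2.4 m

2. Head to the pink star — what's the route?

turn right 117°, forward 2.8 m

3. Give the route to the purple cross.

turn left 88°, forward 2.6 m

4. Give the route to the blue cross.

turn right 103°, forward 11.4 m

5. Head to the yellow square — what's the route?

turn right 89°, forward 8.2 m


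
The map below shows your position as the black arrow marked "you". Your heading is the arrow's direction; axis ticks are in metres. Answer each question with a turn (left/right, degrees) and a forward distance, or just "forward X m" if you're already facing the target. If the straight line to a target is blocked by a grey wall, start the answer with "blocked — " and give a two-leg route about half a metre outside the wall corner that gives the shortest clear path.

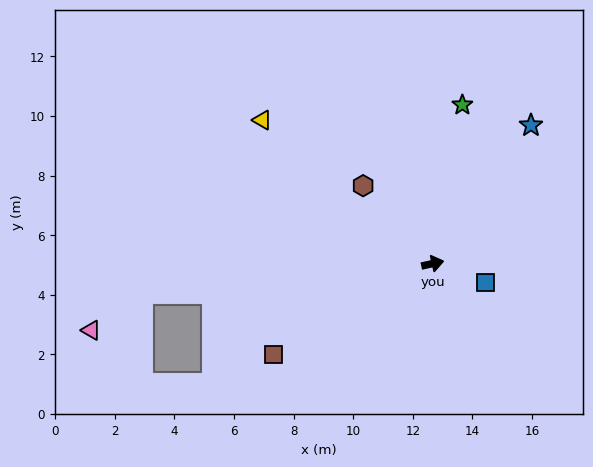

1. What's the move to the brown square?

turn right 163°, forward 6.1 m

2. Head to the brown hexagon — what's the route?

turn left 119°, forward 3.5 m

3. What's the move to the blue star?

turn left 42°, forward 5.7 m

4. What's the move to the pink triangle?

blocked — turn left 173°, forward 9.8 m, then turn left 32°, forward 2.1 m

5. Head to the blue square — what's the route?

turn right 32°, forward 1.9 m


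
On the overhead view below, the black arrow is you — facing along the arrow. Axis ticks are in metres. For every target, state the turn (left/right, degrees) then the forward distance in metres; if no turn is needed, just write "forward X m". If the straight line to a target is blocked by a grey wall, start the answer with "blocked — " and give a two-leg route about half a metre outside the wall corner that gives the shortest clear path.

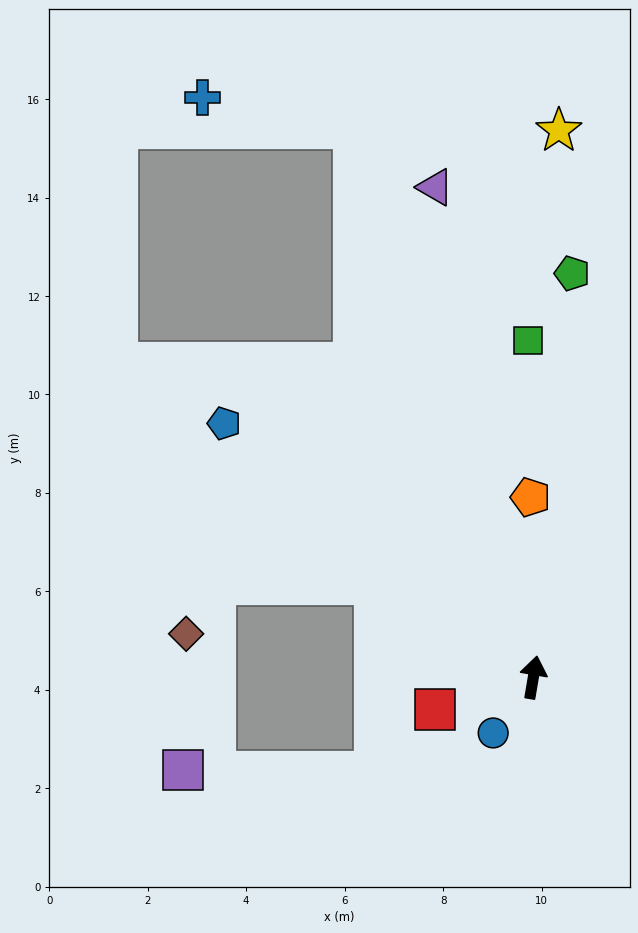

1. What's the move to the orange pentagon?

turn left 11°, forward 3.7 m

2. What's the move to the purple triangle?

turn left 21°, forward 10.2 m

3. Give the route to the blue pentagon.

turn left 60°, forward 8.1 m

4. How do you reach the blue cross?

blocked — turn left 28°, forward 11.7 m, then turn left 60°, forward 3.1 m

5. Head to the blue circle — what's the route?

turn left 154°, forward 1.4 m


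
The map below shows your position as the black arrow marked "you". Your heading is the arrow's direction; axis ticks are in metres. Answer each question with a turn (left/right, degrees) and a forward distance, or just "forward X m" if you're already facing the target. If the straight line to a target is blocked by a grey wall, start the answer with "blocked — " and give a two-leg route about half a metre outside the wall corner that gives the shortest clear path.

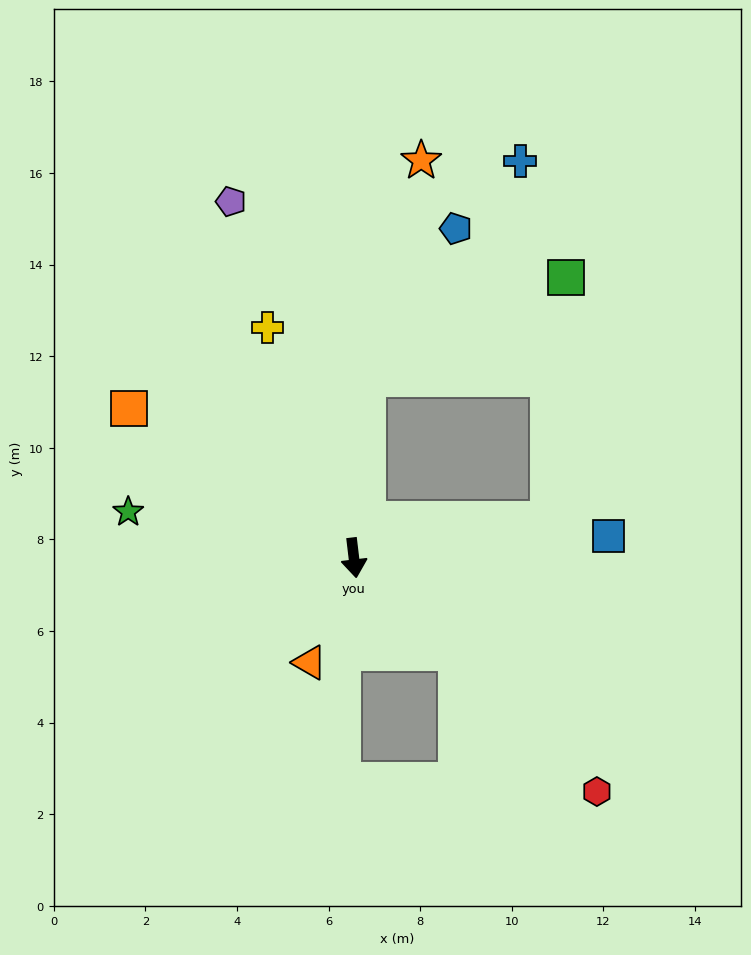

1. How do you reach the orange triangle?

turn right 30°, forward 2.5 m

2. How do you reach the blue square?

turn left 88°, forward 5.6 m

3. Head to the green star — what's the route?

turn right 108°, forward 5.0 m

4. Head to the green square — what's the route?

blocked — turn left 169°, forward 4.0 m, then turn right 59°, forward 4.9 m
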